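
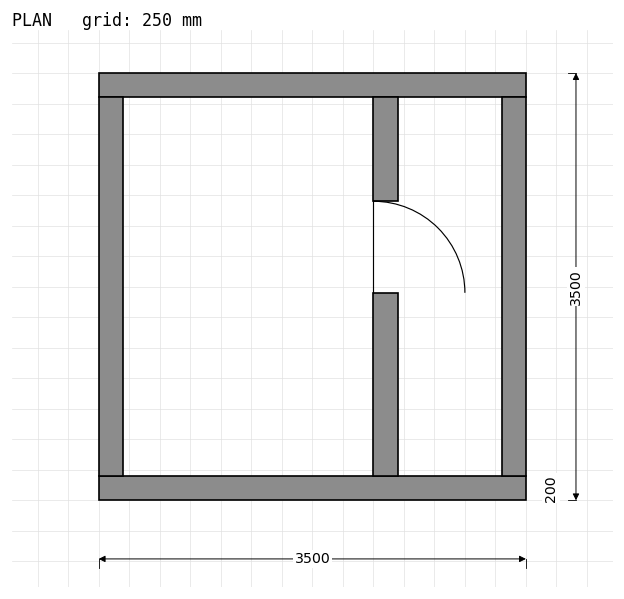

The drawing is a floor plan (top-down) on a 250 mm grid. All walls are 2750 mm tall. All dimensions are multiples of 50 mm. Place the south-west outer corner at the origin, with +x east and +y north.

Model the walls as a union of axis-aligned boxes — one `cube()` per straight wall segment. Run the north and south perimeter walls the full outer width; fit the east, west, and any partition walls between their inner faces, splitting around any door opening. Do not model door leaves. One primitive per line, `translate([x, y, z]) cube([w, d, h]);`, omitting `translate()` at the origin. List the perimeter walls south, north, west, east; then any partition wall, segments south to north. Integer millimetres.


cube([3500, 200, 2750]);
translate([0, 3300, 0]) cube([3500, 200, 2750]);
translate([0, 200, 0]) cube([200, 3100, 2750]);
translate([3300, 200, 0]) cube([200, 3100, 2750]);
translate([2250, 200, 0]) cube([200, 1500, 2750]);
translate([2250, 2450, 0]) cube([200, 850, 2750]);


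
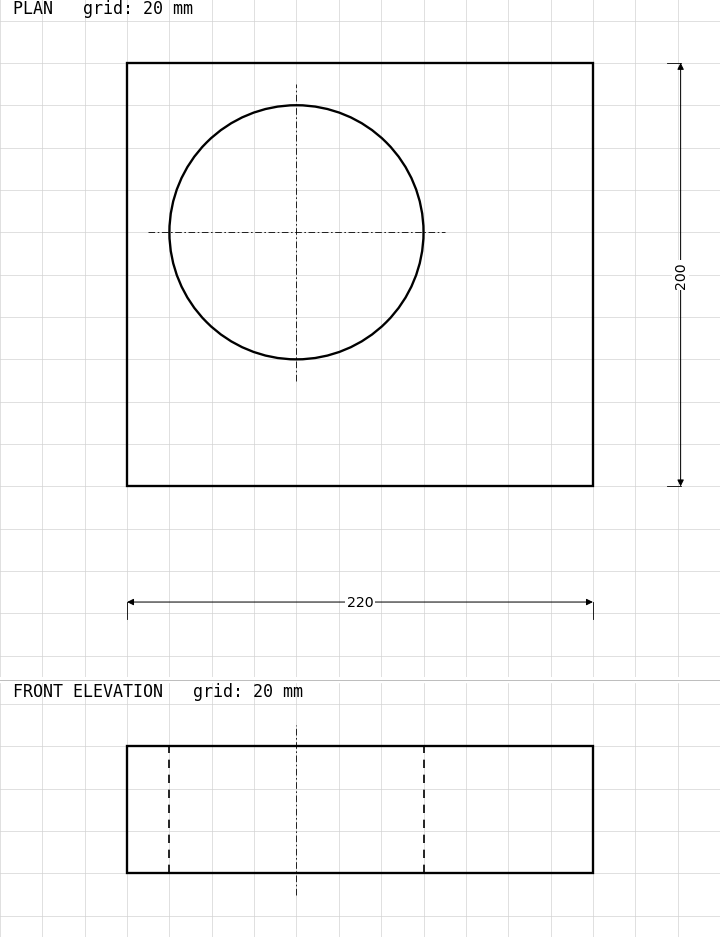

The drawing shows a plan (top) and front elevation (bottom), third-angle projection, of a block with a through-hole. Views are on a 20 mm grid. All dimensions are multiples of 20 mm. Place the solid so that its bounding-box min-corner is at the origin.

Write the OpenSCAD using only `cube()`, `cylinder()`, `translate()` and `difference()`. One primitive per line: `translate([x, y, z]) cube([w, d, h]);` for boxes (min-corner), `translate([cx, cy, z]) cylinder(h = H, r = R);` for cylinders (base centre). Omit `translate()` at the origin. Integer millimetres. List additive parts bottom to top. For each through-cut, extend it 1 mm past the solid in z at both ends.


difference() {
  cube([220, 200, 60]);
  translate([80, 120, -1]) cylinder(h = 62, r = 60);
}


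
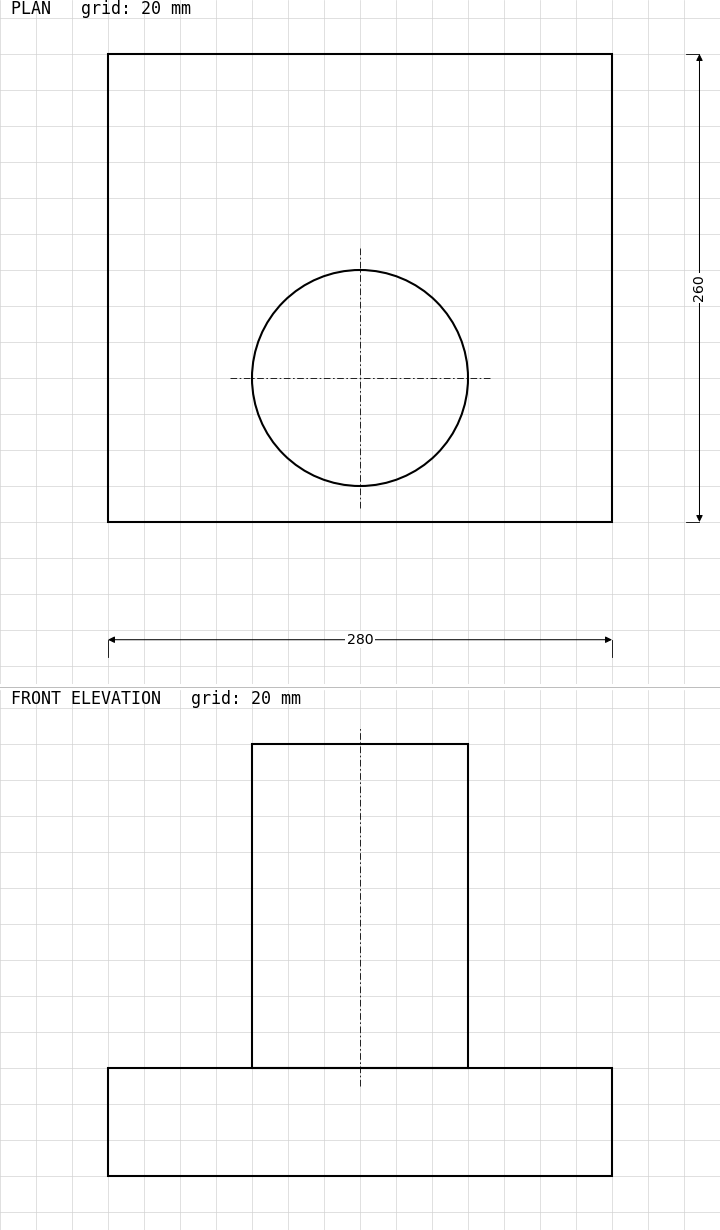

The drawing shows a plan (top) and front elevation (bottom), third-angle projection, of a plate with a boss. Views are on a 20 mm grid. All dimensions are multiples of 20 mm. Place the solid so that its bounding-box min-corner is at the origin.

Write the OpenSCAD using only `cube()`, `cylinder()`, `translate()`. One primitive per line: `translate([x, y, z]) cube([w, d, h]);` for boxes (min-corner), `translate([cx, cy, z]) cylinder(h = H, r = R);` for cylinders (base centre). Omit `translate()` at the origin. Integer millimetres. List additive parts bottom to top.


cube([280, 260, 60]);
translate([140, 80, 60]) cylinder(h = 180, r = 60);


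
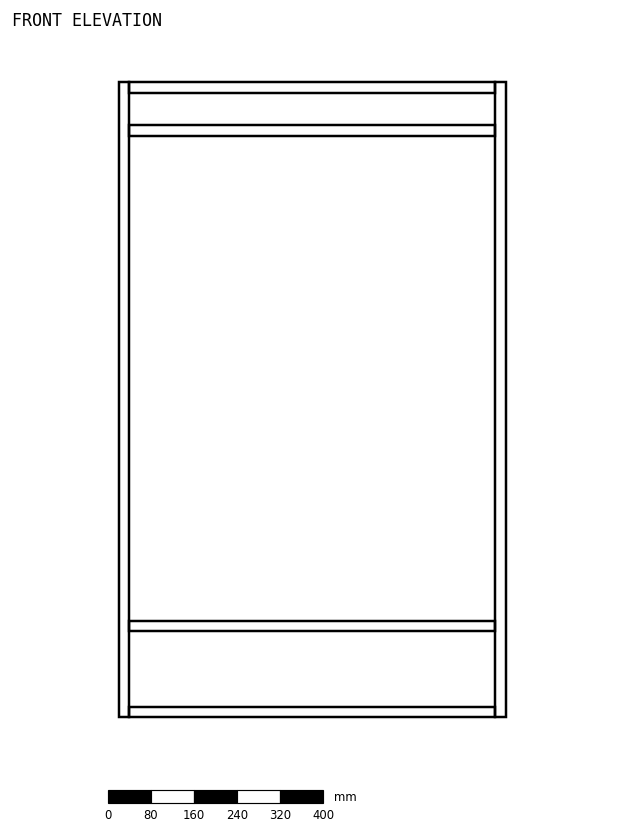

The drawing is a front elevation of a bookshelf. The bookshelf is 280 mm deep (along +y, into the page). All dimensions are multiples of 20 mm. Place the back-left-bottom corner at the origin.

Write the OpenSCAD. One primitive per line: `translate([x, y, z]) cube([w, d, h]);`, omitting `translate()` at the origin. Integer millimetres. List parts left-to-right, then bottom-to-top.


cube([20, 280, 1180]);
translate([20, 0, 0]) cube([680, 280, 20]);
translate([20, 0, 160]) cube([680, 280, 20]);
translate([20, 0, 1080]) cube([680, 280, 20]);
translate([20, 0, 1160]) cube([680, 280, 20]);
translate([700, 0, 0]) cube([20, 280, 1180]);


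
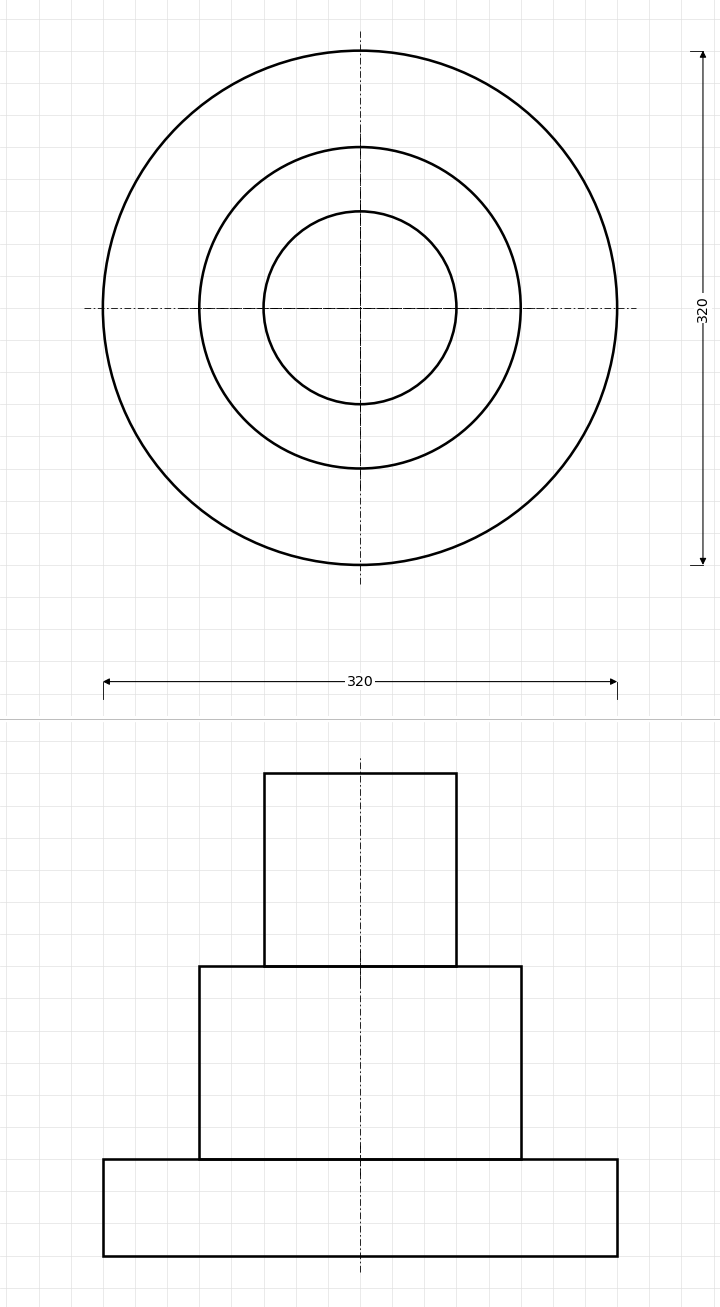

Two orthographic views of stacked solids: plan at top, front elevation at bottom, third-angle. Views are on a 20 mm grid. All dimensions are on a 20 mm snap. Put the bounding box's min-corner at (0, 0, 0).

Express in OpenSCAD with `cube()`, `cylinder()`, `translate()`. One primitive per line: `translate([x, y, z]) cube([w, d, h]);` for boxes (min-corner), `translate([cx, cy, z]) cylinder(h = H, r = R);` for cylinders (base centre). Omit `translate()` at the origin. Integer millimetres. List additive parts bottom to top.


translate([160, 160, 0]) cylinder(h = 60, r = 160);
translate([160, 160, 60]) cylinder(h = 120, r = 100);
translate([160, 160, 180]) cylinder(h = 120, r = 60);


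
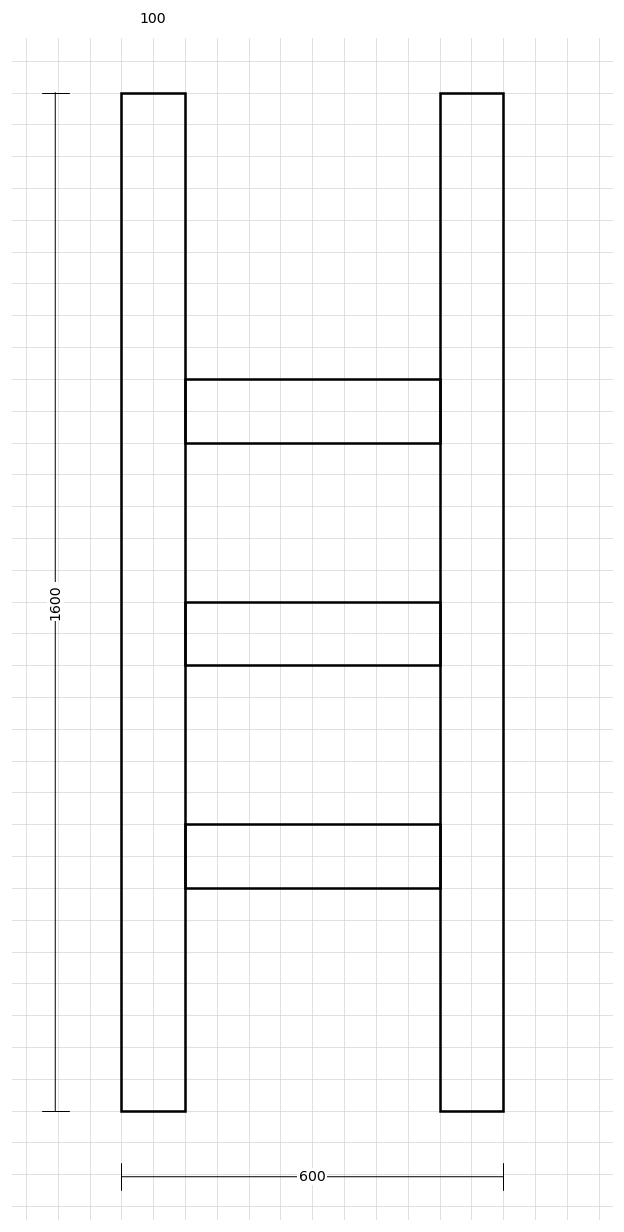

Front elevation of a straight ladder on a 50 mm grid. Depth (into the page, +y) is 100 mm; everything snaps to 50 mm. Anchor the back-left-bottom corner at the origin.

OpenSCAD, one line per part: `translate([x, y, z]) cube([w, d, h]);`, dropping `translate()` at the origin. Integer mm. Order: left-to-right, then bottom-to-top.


cube([100, 100, 1600]);
translate([100, 0, 350]) cube([400, 100, 100]);
translate([100, 0, 700]) cube([400, 100, 100]);
translate([100, 0, 1050]) cube([400, 100, 100]);
translate([500, 0, 0]) cube([100, 100, 1600]);


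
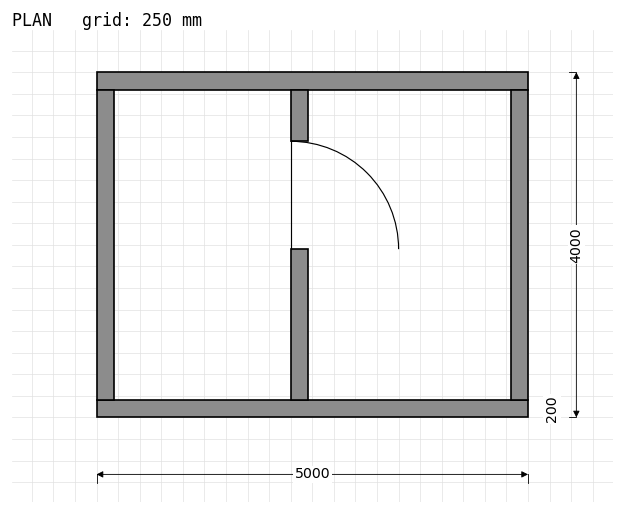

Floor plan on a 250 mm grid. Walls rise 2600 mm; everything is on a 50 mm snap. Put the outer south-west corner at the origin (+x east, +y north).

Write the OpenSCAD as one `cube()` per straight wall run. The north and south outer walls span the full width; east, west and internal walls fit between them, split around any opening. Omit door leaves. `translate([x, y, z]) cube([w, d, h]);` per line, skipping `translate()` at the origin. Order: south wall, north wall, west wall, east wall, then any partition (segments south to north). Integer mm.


cube([5000, 200, 2600]);
translate([0, 3800, 0]) cube([5000, 200, 2600]);
translate([0, 200, 0]) cube([200, 3600, 2600]);
translate([4800, 200, 0]) cube([200, 3600, 2600]);
translate([2250, 200, 0]) cube([200, 1750, 2600]);
translate([2250, 3200, 0]) cube([200, 600, 2600]);


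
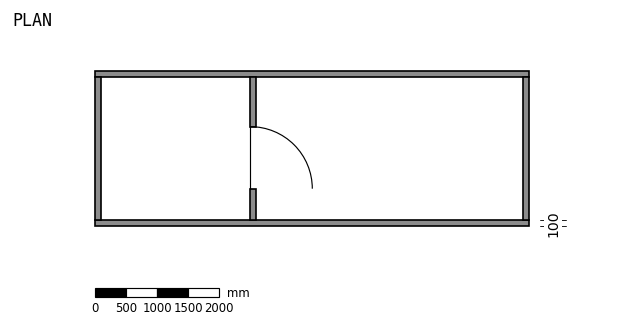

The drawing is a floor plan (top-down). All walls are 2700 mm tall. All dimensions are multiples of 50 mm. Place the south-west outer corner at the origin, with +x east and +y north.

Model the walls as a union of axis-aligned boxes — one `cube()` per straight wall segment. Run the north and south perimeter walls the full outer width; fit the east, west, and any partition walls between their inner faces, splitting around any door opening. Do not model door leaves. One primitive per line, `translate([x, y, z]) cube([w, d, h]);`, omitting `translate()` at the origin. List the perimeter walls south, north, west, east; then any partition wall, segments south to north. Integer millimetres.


cube([7000, 100, 2700]);
translate([0, 2400, 0]) cube([7000, 100, 2700]);
translate([0, 100, 0]) cube([100, 2300, 2700]);
translate([6900, 100, 0]) cube([100, 2300, 2700]);
translate([2500, 100, 0]) cube([100, 500, 2700]);
translate([2500, 1600, 0]) cube([100, 800, 2700]);


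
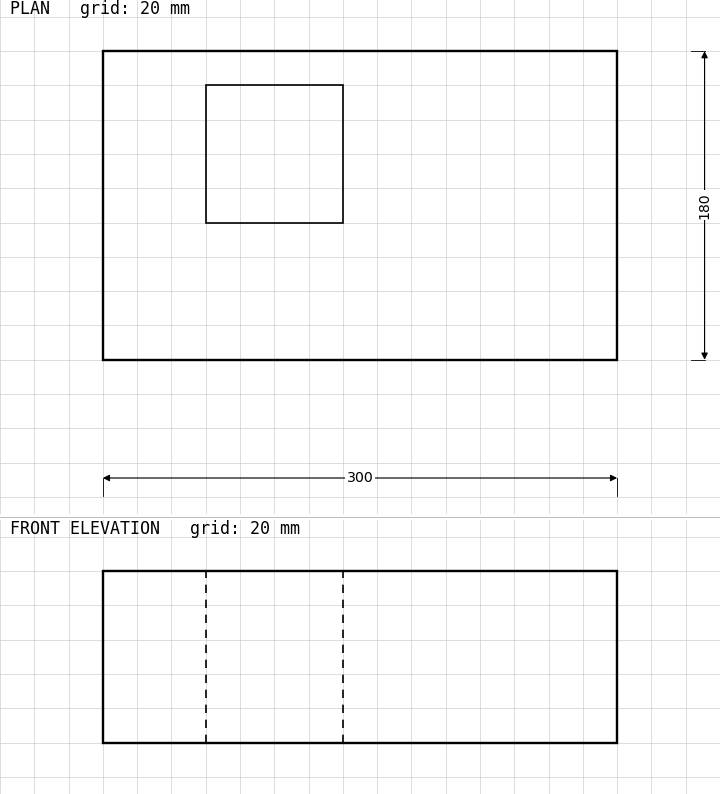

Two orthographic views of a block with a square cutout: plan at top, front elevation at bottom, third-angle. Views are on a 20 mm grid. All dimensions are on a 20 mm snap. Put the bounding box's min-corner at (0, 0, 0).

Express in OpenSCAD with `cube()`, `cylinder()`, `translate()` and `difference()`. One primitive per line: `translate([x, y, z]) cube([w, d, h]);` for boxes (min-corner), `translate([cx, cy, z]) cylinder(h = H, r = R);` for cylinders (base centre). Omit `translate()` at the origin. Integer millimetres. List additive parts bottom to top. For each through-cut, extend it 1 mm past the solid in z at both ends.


difference() {
  cube([300, 180, 100]);
  translate([60, 80, -1]) cube([80, 80, 102]);
}


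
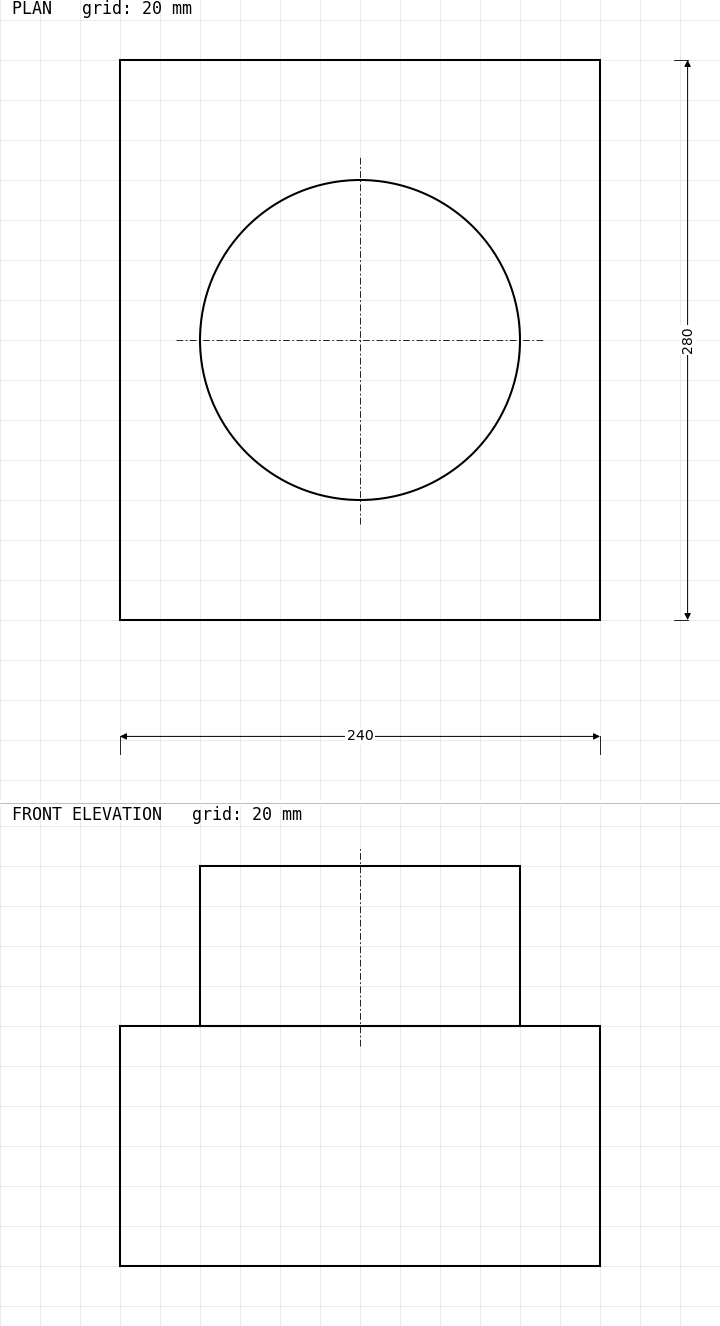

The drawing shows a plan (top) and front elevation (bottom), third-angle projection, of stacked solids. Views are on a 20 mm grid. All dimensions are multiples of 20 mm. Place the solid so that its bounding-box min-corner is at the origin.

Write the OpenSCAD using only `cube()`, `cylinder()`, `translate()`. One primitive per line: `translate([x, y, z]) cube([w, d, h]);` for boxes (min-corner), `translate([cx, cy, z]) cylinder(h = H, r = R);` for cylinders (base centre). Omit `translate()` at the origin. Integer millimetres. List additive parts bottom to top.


cube([240, 280, 120]);
translate([120, 140, 120]) cylinder(h = 80, r = 80);


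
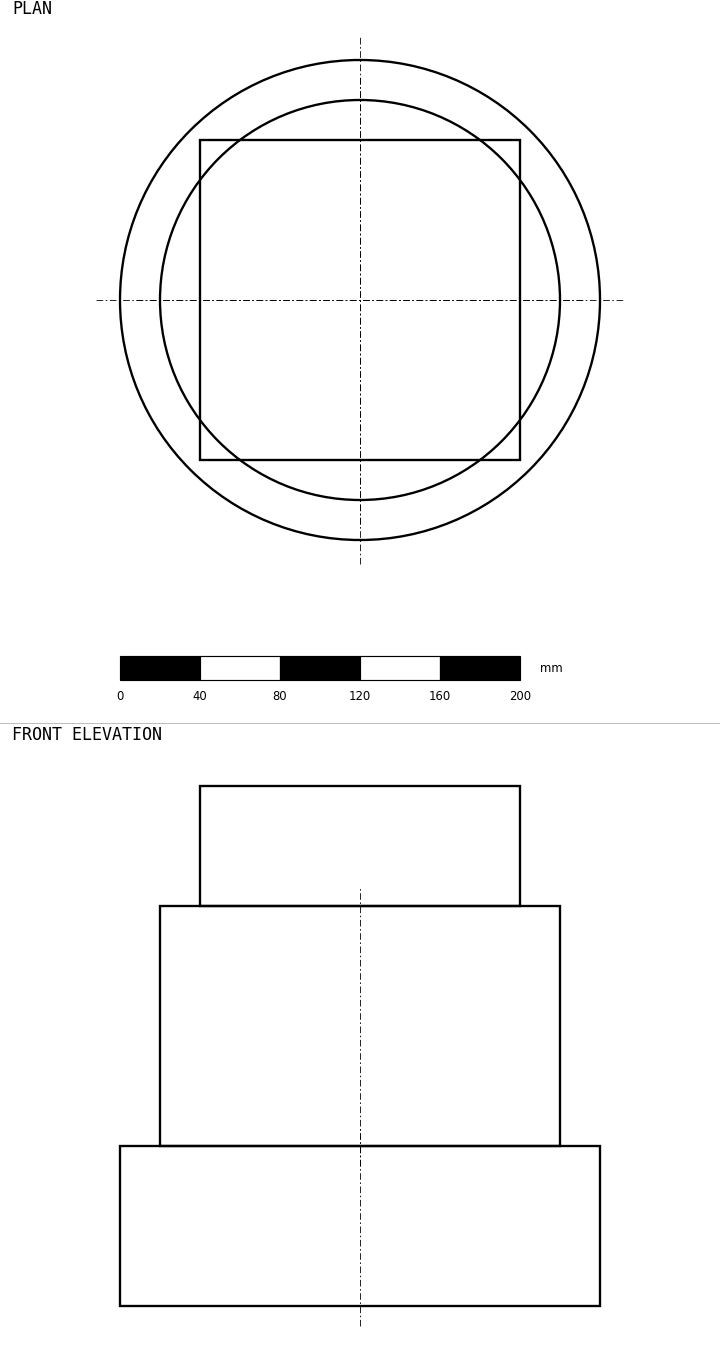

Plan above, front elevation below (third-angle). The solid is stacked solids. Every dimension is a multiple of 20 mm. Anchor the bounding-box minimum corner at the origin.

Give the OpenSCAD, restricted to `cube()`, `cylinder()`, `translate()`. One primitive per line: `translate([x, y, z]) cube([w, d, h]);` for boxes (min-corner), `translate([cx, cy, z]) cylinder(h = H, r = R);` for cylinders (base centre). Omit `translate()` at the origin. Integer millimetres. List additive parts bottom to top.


translate([120, 120, 0]) cylinder(h = 80, r = 120);
translate([120, 120, 80]) cylinder(h = 120, r = 100);
translate([40, 40, 200]) cube([160, 160, 60]);


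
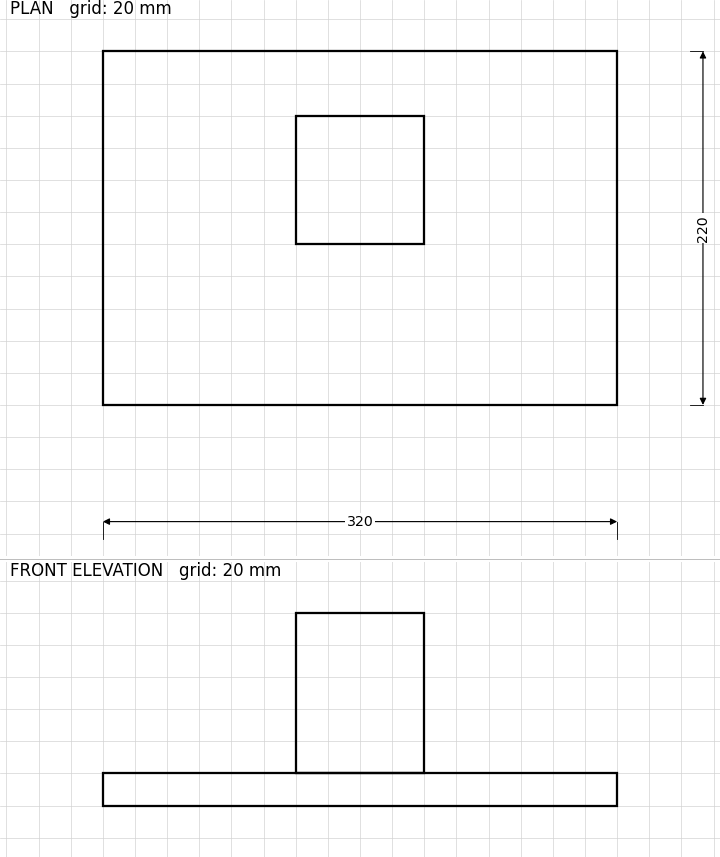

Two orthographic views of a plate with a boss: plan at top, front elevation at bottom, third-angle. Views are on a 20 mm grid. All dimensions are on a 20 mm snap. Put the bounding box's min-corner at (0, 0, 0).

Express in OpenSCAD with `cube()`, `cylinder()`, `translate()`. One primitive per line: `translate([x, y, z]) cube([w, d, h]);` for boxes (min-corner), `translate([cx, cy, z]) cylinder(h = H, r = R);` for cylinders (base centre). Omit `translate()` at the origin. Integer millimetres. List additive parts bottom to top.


cube([320, 220, 20]);
translate([120, 100, 20]) cube([80, 80, 100]);


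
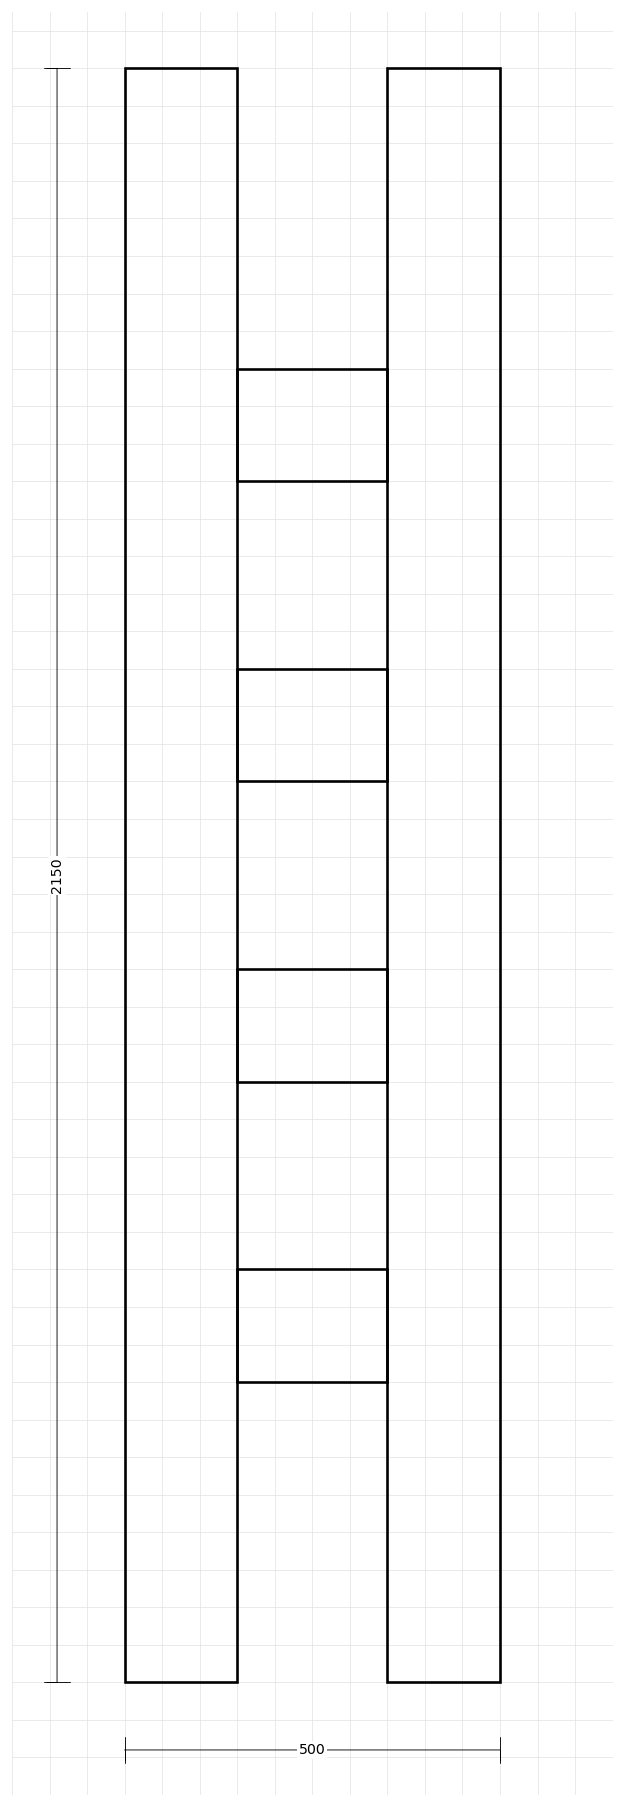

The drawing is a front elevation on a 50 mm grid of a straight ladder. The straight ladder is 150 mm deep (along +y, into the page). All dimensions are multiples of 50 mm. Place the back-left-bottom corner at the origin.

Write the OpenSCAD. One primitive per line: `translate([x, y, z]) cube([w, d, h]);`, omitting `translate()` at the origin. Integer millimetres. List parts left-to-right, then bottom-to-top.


cube([150, 150, 2150]);
translate([150, 0, 400]) cube([200, 150, 150]);
translate([150, 0, 800]) cube([200, 150, 150]);
translate([150, 0, 1200]) cube([200, 150, 150]);
translate([150, 0, 1600]) cube([200, 150, 150]);
translate([350, 0, 0]) cube([150, 150, 2150]);


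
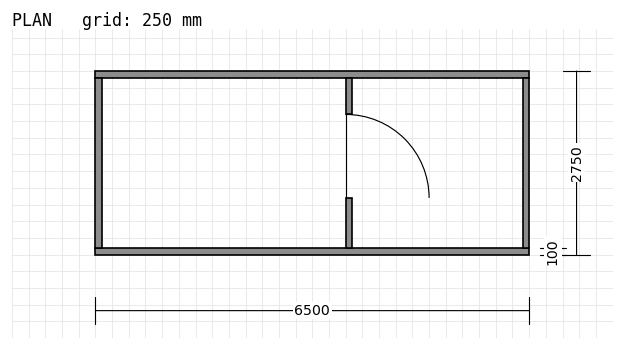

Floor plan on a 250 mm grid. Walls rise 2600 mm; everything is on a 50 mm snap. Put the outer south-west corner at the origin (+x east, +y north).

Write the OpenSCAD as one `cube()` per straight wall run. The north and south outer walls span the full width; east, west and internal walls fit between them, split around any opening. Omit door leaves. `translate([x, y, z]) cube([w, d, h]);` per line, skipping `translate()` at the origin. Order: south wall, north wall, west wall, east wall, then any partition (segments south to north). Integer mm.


cube([6500, 100, 2600]);
translate([0, 2650, 0]) cube([6500, 100, 2600]);
translate([0, 100, 0]) cube([100, 2550, 2600]);
translate([6400, 100, 0]) cube([100, 2550, 2600]);
translate([3750, 100, 0]) cube([100, 750, 2600]);
translate([3750, 2100, 0]) cube([100, 550, 2600]);


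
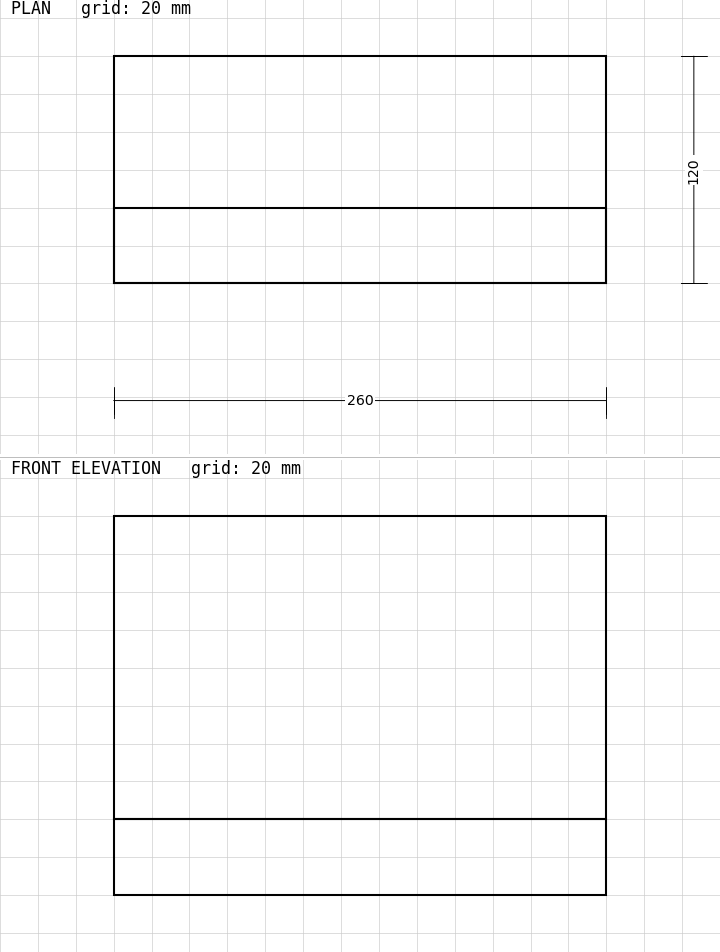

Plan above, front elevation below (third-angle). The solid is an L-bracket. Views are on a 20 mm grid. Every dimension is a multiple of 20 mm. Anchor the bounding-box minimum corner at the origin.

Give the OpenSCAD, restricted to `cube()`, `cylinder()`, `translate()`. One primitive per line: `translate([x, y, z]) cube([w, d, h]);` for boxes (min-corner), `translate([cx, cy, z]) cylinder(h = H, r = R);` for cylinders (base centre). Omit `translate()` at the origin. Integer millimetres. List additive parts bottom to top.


cube([260, 120, 40]);
translate([0, 0, 40]) cube([260, 40, 160]);


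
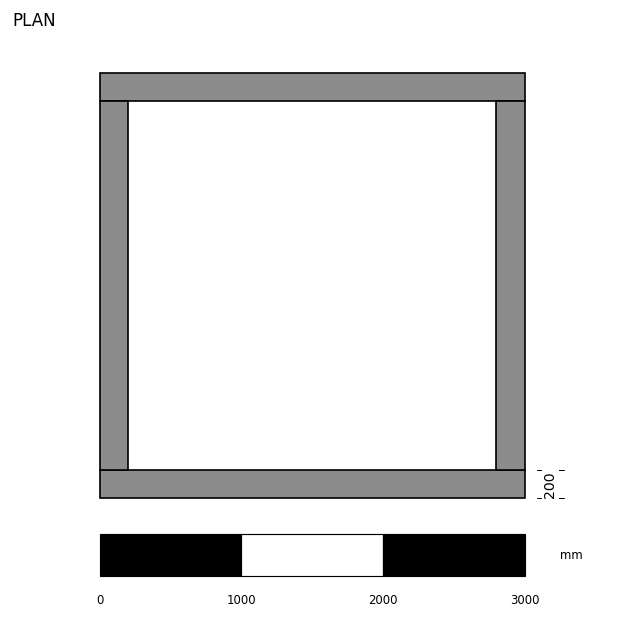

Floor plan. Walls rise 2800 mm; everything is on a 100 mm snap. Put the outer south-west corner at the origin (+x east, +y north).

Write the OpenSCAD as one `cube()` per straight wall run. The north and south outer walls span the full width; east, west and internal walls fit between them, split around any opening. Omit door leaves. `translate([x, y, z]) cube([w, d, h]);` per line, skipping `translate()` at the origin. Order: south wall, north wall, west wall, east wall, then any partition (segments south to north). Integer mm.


cube([3000, 200, 2800]);
translate([0, 2800, 0]) cube([3000, 200, 2800]);
translate([0, 200, 0]) cube([200, 2600, 2800]);
translate([2800, 200, 0]) cube([200, 2600, 2800]);


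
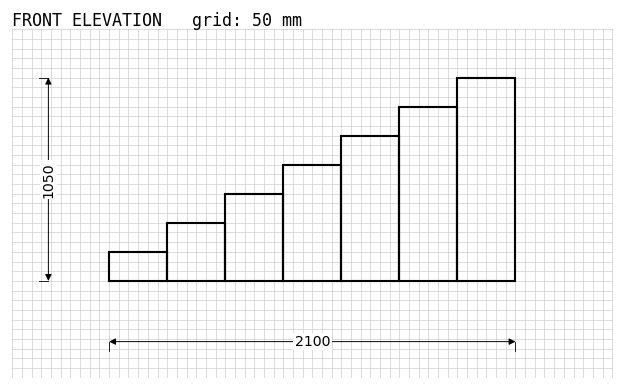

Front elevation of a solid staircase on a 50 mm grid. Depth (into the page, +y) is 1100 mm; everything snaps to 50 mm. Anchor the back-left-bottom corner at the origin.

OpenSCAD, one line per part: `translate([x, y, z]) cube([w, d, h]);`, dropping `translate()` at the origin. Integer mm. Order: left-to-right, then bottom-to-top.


cube([300, 1100, 150]);
translate([300, 0, 0]) cube([300, 1100, 300]);
translate([600, 0, 0]) cube([300, 1100, 450]);
translate([900, 0, 0]) cube([300, 1100, 600]);
translate([1200, 0, 0]) cube([300, 1100, 750]);
translate([1500, 0, 0]) cube([300, 1100, 900]);
translate([1800, 0, 0]) cube([300, 1100, 1050]);


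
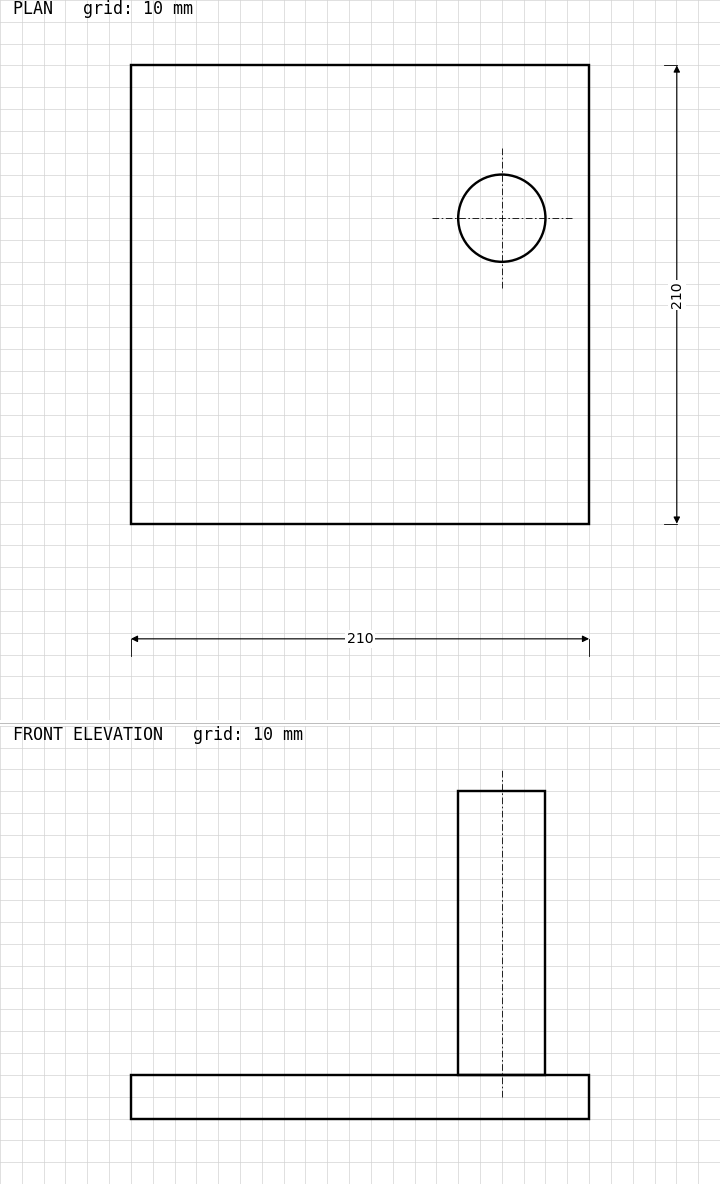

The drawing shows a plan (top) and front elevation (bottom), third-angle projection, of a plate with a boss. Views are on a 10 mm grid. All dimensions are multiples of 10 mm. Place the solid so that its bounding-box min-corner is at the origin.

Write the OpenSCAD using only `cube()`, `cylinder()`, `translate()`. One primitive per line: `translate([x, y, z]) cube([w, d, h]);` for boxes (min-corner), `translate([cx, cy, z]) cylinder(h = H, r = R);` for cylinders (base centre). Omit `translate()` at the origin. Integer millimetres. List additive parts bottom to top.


cube([210, 210, 20]);
translate([170, 140, 20]) cylinder(h = 130, r = 20);


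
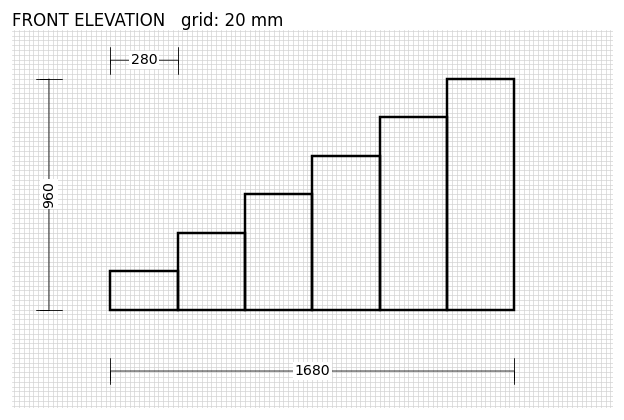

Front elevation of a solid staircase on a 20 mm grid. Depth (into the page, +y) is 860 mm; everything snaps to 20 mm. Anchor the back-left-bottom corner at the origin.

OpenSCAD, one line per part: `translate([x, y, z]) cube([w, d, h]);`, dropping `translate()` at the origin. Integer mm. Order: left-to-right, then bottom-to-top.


cube([280, 860, 160]);
translate([280, 0, 0]) cube([280, 860, 320]);
translate([560, 0, 0]) cube([280, 860, 480]);
translate([840, 0, 0]) cube([280, 860, 640]);
translate([1120, 0, 0]) cube([280, 860, 800]);
translate([1400, 0, 0]) cube([280, 860, 960]);


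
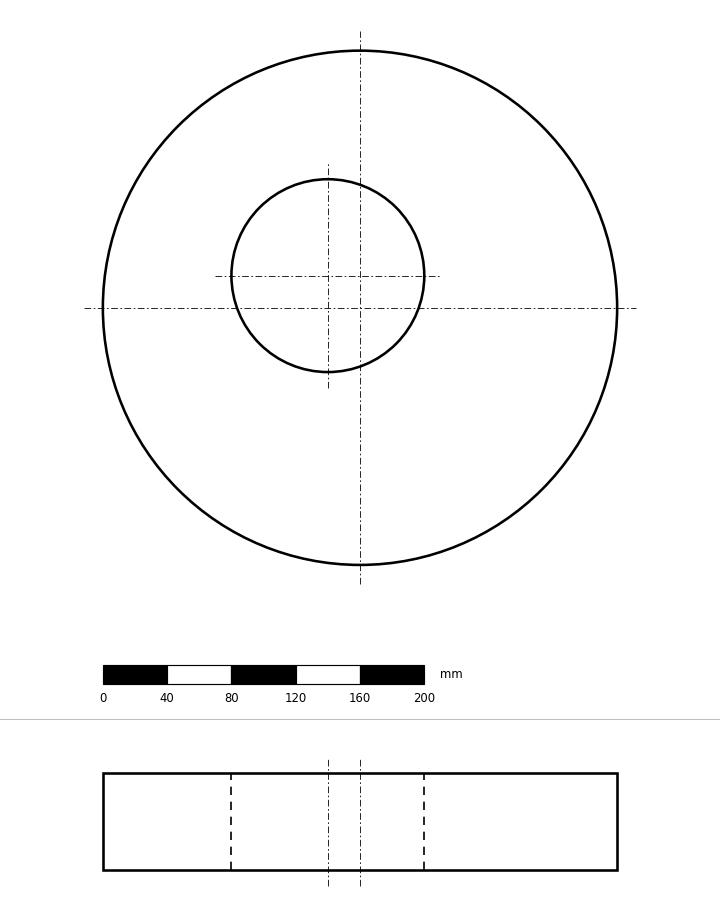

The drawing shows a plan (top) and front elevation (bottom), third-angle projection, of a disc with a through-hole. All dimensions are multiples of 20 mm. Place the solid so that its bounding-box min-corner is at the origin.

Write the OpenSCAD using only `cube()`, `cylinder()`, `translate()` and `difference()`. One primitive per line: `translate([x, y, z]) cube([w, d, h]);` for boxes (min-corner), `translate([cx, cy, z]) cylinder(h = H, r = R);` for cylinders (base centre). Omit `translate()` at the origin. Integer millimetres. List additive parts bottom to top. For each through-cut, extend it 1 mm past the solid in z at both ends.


difference() {
  translate([160, 160, 0]) cylinder(h = 60, r = 160);
  translate([140, 180, -1]) cylinder(h = 62, r = 60);
}


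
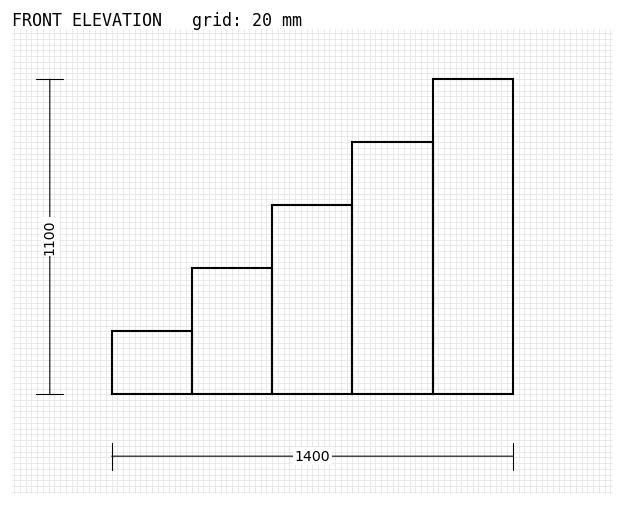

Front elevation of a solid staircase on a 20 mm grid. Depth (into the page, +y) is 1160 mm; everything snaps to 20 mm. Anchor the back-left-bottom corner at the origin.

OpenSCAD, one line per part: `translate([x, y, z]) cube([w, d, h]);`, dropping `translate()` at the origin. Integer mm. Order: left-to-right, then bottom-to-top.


cube([280, 1160, 220]);
translate([280, 0, 0]) cube([280, 1160, 440]);
translate([560, 0, 0]) cube([280, 1160, 660]);
translate([840, 0, 0]) cube([280, 1160, 880]);
translate([1120, 0, 0]) cube([280, 1160, 1100]);


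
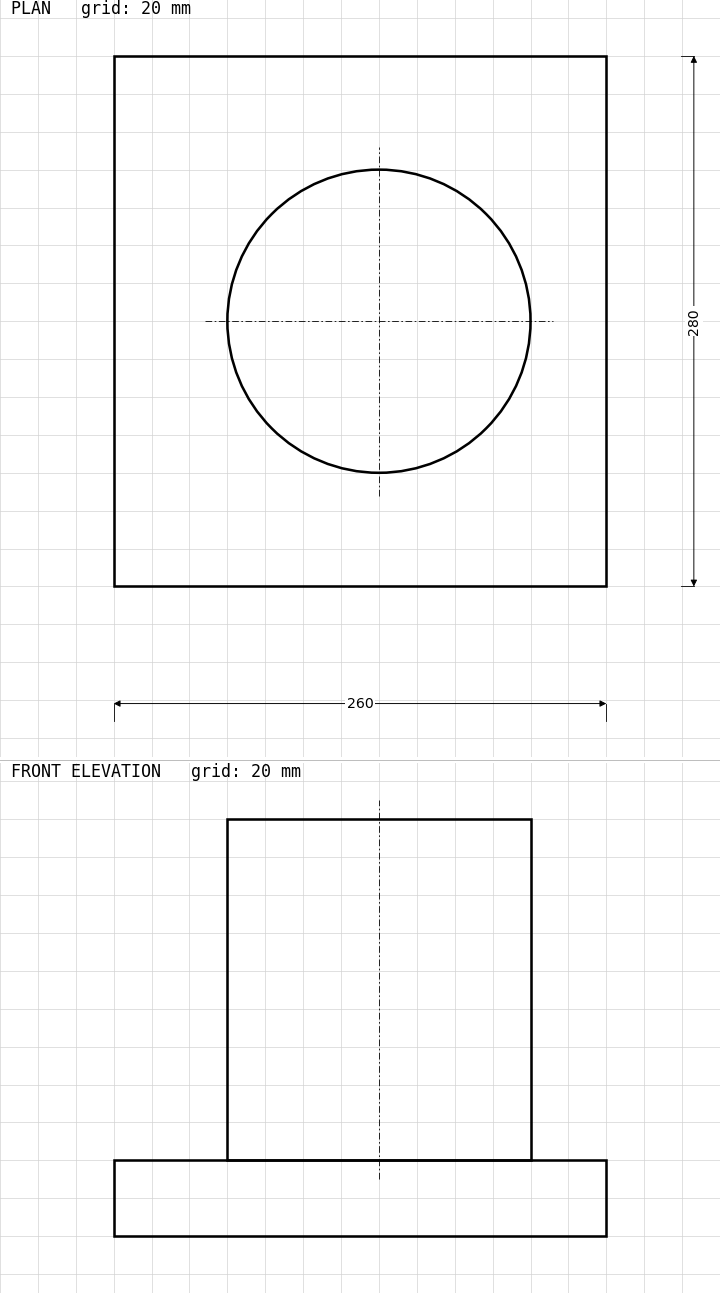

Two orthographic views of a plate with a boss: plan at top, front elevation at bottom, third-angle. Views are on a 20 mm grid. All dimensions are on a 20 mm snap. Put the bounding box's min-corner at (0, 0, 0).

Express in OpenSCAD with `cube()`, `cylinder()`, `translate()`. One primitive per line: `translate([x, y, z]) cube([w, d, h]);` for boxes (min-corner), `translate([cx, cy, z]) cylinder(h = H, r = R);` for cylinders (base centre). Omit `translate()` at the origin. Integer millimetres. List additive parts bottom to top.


cube([260, 280, 40]);
translate([140, 140, 40]) cylinder(h = 180, r = 80);


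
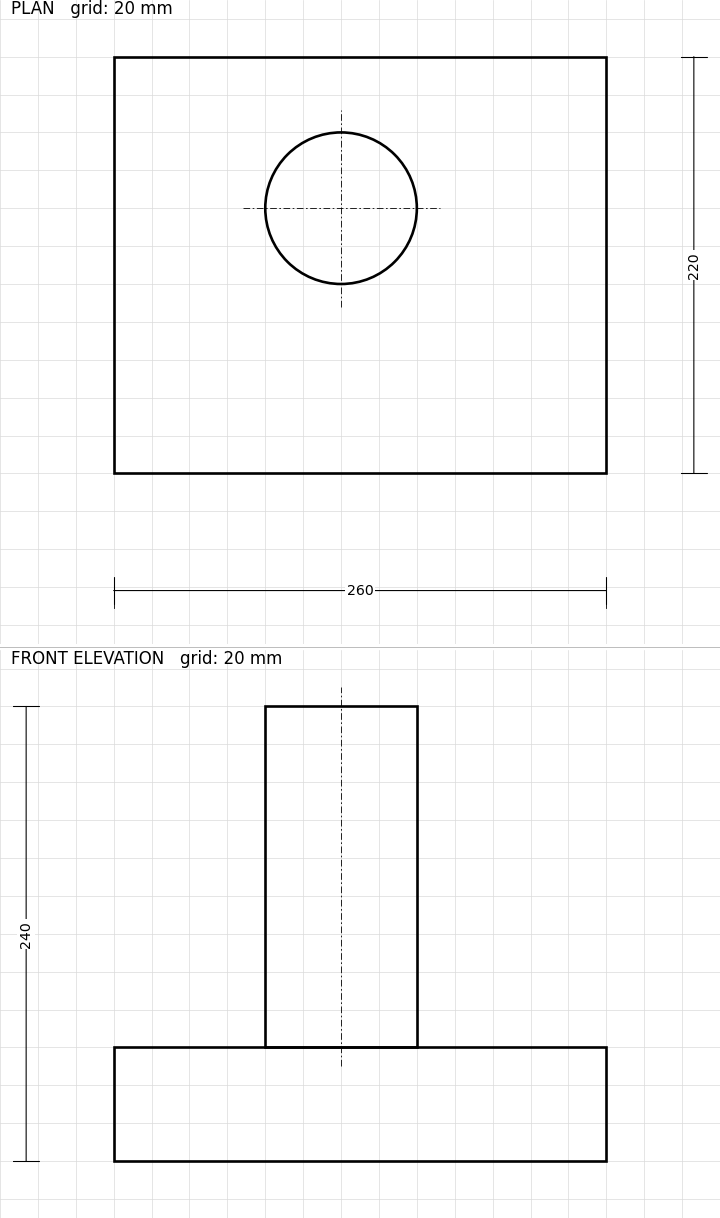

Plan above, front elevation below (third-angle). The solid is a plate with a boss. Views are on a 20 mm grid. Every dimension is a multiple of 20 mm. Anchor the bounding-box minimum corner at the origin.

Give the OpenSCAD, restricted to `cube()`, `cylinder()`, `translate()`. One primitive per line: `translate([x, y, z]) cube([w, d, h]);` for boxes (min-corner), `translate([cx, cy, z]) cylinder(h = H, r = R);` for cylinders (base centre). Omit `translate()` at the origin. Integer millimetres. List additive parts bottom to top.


cube([260, 220, 60]);
translate([120, 140, 60]) cylinder(h = 180, r = 40);


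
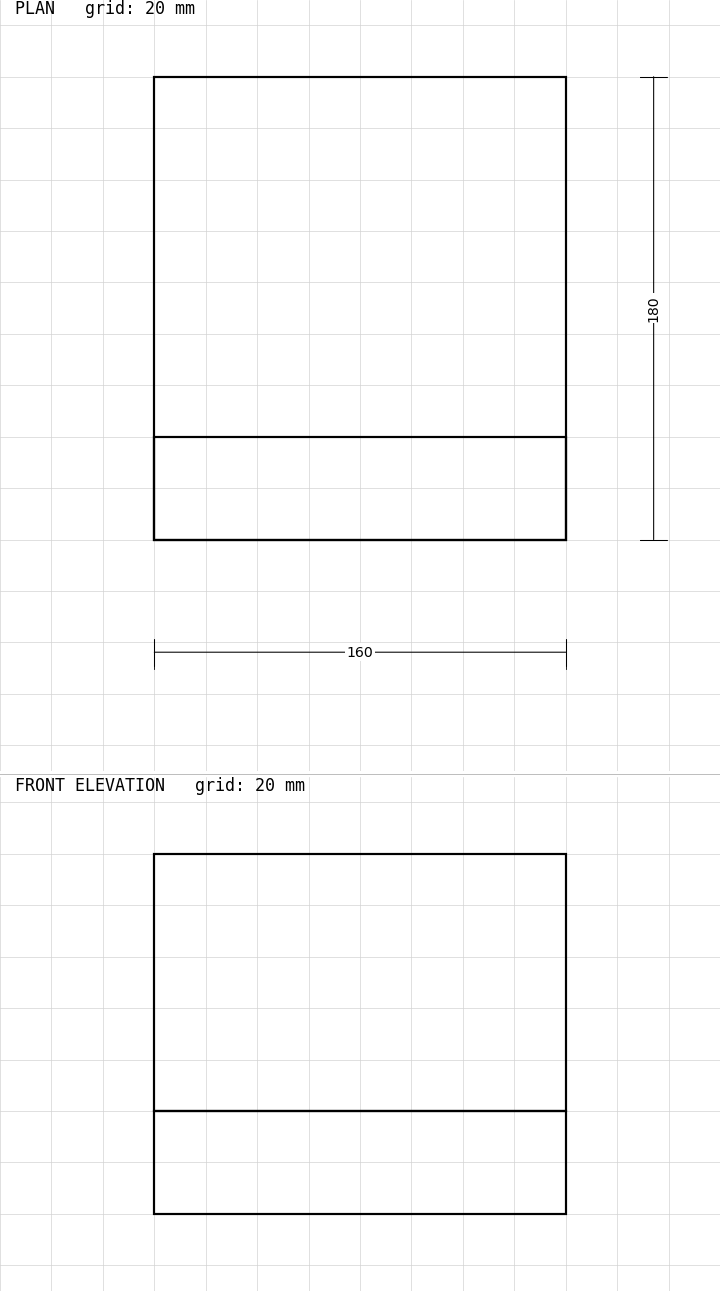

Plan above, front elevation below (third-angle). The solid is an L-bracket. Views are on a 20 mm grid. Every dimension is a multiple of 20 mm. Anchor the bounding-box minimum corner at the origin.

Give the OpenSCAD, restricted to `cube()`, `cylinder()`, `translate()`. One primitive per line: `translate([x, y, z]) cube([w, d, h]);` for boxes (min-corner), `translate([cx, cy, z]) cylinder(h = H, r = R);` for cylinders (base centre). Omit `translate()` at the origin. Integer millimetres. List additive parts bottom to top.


cube([160, 180, 40]);
translate([0, 0, 40]) cube([160, 40, 100]);


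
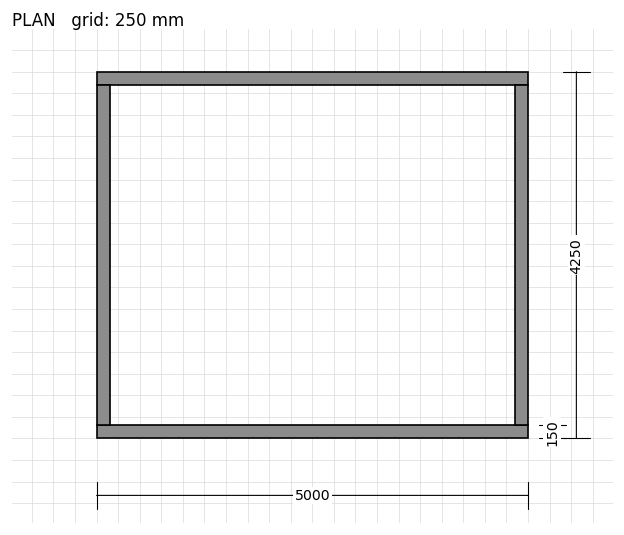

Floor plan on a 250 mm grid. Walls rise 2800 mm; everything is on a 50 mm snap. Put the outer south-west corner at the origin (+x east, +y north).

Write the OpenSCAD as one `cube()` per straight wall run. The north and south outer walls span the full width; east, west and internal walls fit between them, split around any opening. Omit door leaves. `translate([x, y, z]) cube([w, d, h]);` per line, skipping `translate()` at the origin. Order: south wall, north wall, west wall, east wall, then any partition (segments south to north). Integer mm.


cube([5000, 150, 2800]);
translate([0, 4100, 0]) cube([5000, 150, 2800]);
translate([0, 150, 0]) cube([150, 3950, 2800]);
translate([4850, 150, 0]) cube([150, 3950, 2800]);


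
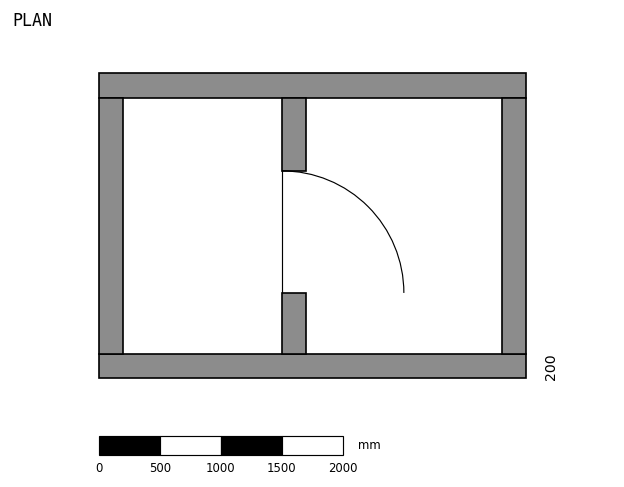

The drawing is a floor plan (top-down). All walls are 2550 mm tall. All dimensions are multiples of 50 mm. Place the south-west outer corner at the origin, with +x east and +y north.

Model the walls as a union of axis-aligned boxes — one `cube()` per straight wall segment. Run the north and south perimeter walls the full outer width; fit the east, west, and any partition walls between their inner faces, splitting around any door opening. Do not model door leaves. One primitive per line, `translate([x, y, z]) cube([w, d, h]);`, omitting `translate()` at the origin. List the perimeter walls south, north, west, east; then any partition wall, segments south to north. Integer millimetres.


cube([3500, 200, 2550]);
translate([0, 2300, 0]) cube([3500, 200, 2550]);
translate([0, 200, 0]) cube([200, 2100, 2550]);
translate([3300, 200, 0]) cube([200, 2100, 2550]);
translate([1500, 200, 0]) cube([200, 500, 2550]);
translate([1500, 1700, 0]) cube([200, 600, 2550]);


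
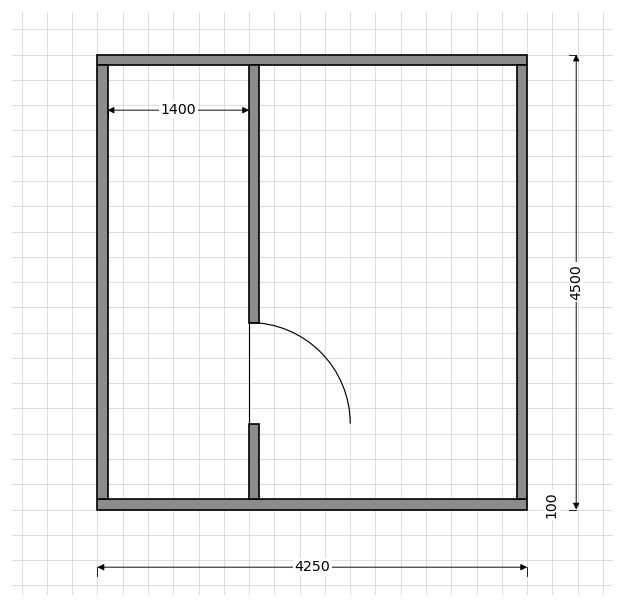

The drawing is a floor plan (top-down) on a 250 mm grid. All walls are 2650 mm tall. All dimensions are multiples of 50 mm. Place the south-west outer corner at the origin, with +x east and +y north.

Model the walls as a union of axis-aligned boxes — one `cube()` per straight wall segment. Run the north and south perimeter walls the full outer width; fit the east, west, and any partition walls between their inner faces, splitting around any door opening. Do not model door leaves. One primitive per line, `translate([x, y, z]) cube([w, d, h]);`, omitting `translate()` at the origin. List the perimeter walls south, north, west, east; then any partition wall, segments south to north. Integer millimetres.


cube([4250, 100, 2650]);
translate([0, 4400, 0]) cube([4250, 100, 2650]);
translate([0, 100, 0]) cube([100, 4300, 2650]);
translate([4150, 100, 0]) cube([100, 4300, 2650]);
translate([1500, 100, 0]) cube([100, 750, 2650]);
translate([1500, 1850, 0]) cube([100, 2550, 2650]);


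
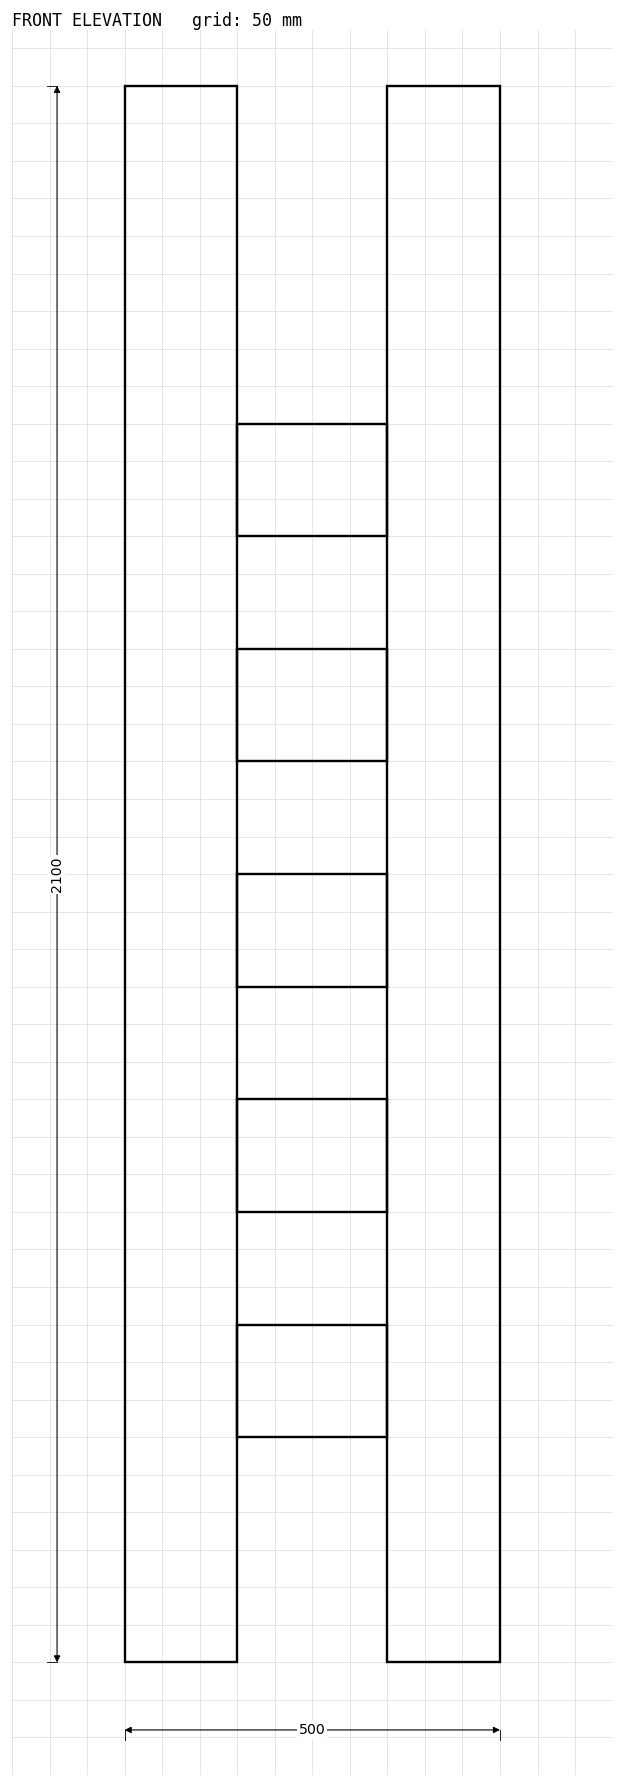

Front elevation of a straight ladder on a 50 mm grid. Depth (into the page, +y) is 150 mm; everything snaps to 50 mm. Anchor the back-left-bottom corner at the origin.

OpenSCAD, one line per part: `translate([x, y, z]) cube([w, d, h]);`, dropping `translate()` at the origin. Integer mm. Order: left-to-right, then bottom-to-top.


cube([150, 150, 2100]);
translate([150, 0, 300]) cube([200, 150, 150]);
translate([150, 0, 600]) cube([200, 150, 150]);
translate([150, 0, 900]) cube([200, 150, 150]);
translate([150, 0, 1200]) cube([200, 150, 150]);
translate([150, 0, 1500]) cube([200, 150, 150]);
translate([350, 0, 0]) cube([150, 150, 2100]);


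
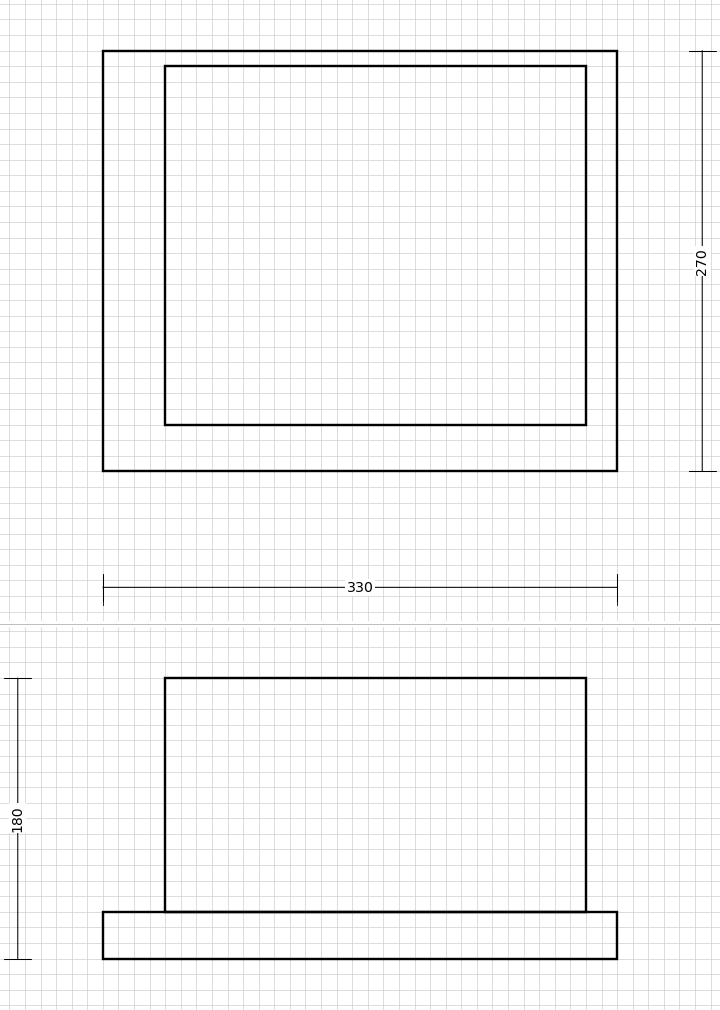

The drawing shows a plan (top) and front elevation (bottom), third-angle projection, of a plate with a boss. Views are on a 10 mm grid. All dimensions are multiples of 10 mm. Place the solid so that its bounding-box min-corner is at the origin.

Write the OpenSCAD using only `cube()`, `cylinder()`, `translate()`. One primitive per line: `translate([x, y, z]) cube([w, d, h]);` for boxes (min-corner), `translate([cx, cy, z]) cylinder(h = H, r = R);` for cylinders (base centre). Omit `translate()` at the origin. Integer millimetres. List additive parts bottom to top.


cube([330, 270, 30]);
translate([40, 30, 30]) cube([270, 230, 150]);


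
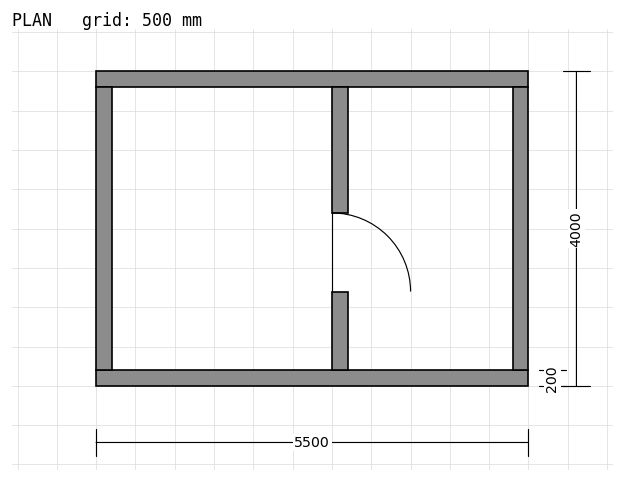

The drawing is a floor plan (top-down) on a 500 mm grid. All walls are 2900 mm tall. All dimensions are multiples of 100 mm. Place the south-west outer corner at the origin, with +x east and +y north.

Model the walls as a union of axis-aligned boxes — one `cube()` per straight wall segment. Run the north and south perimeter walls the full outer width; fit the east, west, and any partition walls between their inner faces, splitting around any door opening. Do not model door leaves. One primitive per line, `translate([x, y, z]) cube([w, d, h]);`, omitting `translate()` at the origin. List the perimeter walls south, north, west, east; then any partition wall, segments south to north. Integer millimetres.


cube([5500, 200, 2900]);
translate([0, 3800, 0]) cube([5500, 200, 2900]);
translate([0, 200, 0]) cube([200, 3600, 2900]);
translate([5300, 200, 0]) cube([200, 3600, 2900]);
translate([3000, 200, 0]) cube([200, 1000, 2900]);
translate([3000, 2200, 0]) cube([200, 1600, 2900]);


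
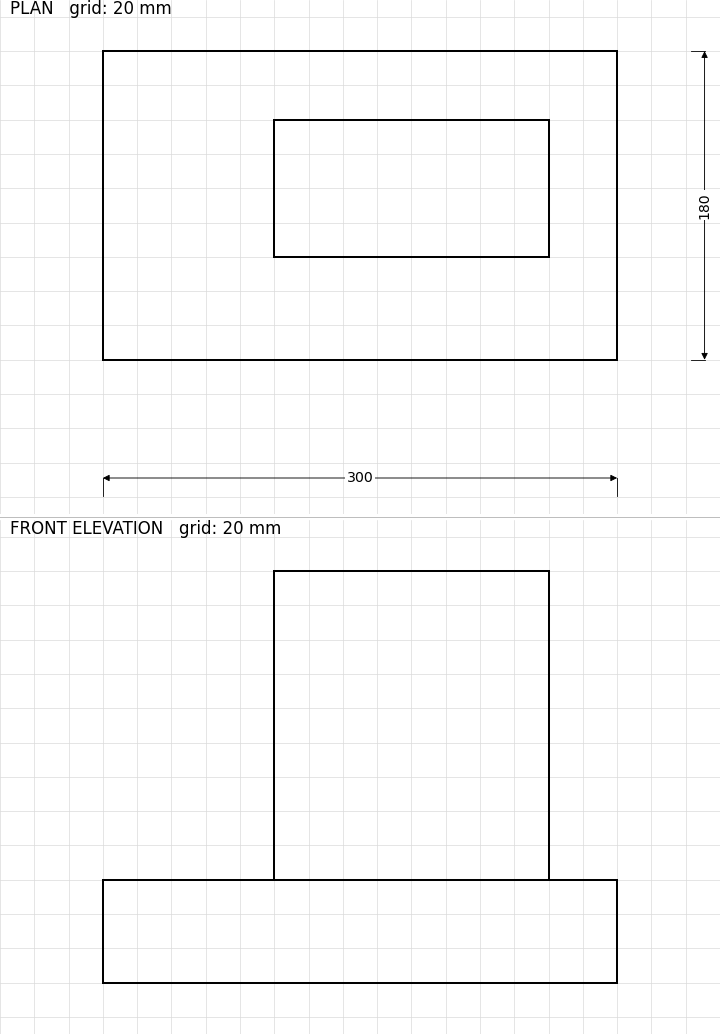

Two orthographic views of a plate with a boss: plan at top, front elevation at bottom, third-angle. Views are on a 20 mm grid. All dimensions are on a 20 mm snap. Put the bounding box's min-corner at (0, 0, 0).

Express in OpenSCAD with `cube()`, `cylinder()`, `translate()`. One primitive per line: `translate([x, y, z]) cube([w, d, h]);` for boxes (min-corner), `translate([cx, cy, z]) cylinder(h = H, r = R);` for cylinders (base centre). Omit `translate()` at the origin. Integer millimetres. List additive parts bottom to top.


cube([300, 180, 60]);
translate([100, 60, 60]) cube([160, 80, 180]);


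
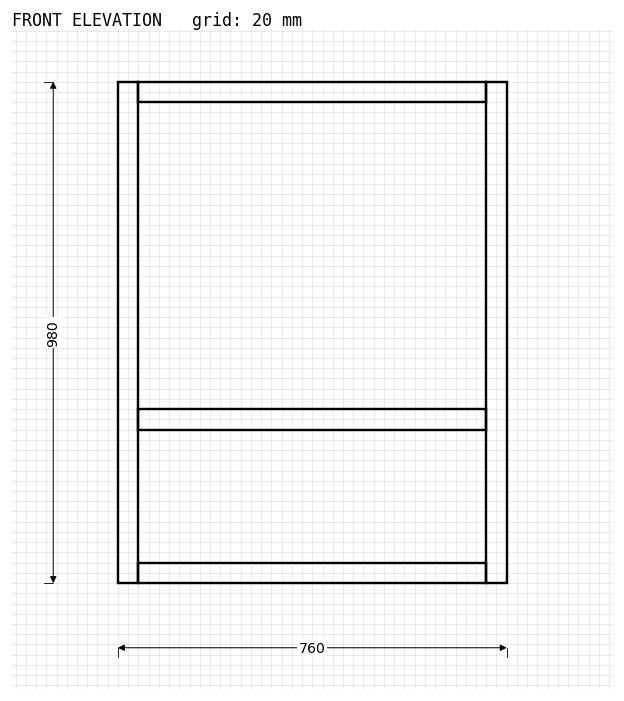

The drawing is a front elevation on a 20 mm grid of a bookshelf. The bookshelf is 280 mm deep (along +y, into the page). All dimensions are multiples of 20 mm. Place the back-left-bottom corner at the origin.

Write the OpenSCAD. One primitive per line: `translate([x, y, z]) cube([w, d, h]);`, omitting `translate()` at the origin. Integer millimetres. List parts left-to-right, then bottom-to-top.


cube([40, 280, 980]);
translate([40, 0, 0]) cube([680, 280, 40]);
translate([40, 0, 300]) cube([680, 280, 40]);
translate([40, 0, 940]) cube([680, 280, 40]);
translate([720, 0, 0]) cube([40, 280, 980]);


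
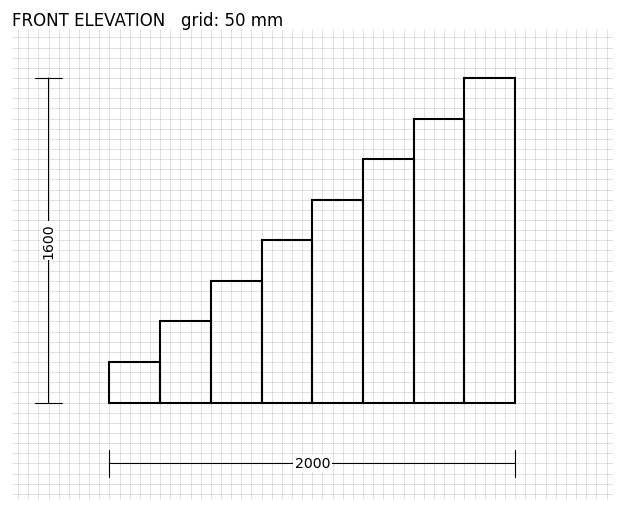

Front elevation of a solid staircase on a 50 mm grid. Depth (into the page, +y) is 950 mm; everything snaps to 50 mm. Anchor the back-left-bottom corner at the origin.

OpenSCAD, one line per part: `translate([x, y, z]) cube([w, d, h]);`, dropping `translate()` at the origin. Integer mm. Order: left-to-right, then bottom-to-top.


cube([250, 950, 200]);
translate([250, 0, 0]) cube([250, 950, 400]);
translate([500, 0, 0]) cube([250, 950, 600]);
translate([750, 0, 0]) cube([250, 950, 800]);
translate([1000, 0, 0]) cube([250, 950, 1000]);
translate([1250, 0, 0]) cube([250, 950, 1200]);
translate([1500, 0, 0]) cube([250, 950, 1400]);
translate([1750, 0, 0]) cube([250, 950, 1600]);


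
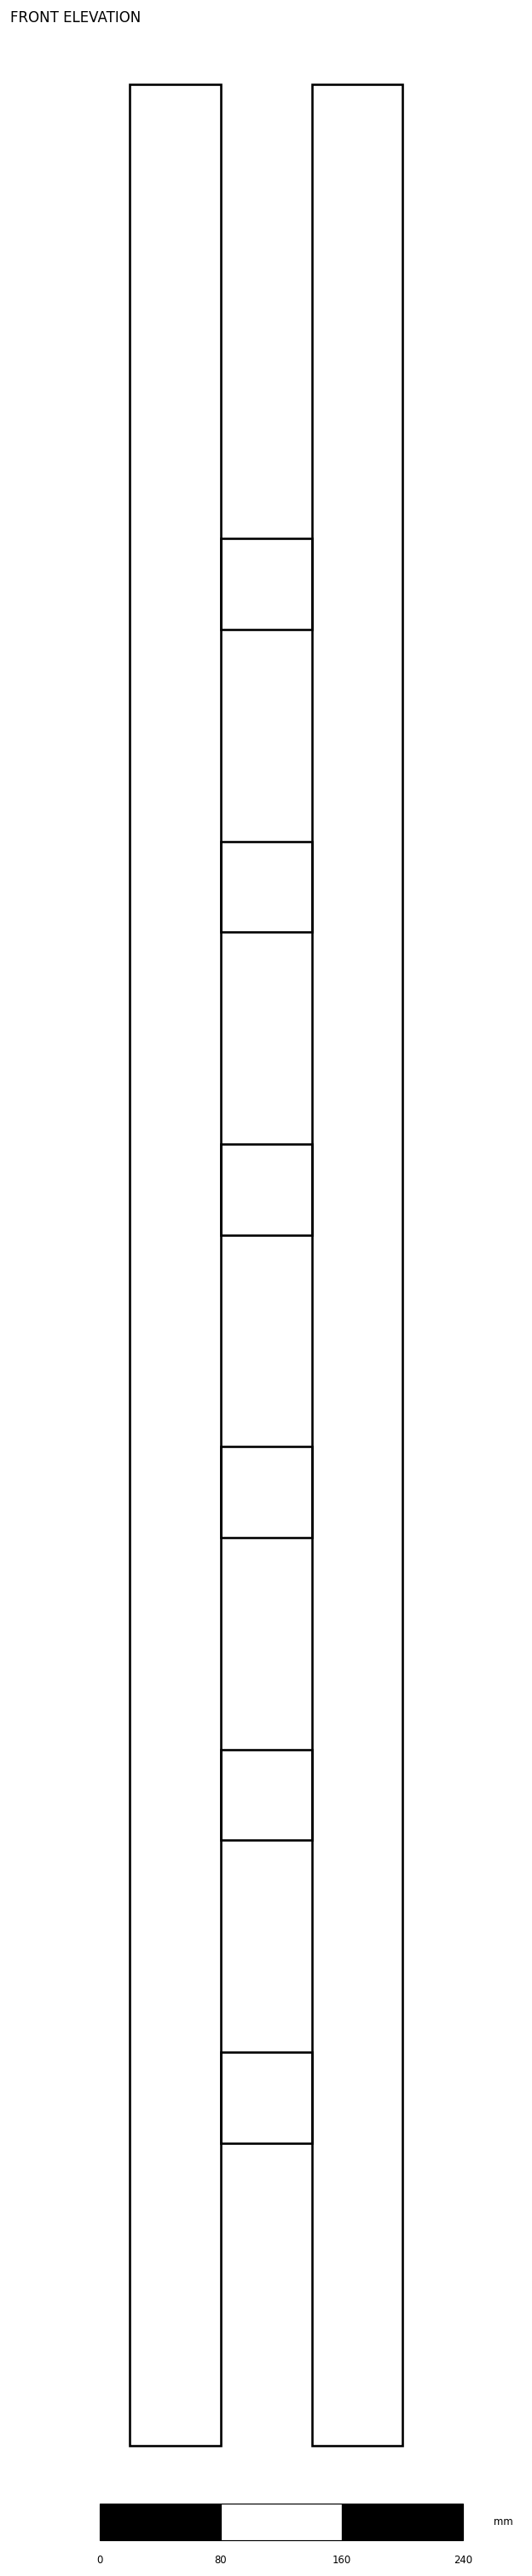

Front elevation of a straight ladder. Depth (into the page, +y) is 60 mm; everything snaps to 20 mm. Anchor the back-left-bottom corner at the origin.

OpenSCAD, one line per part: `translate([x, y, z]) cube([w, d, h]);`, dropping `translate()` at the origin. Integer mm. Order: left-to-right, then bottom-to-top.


cube([60, 60, 1560]);
translate([60, 0, 200]) cube([60, 60, 60]);
translate([60, 0, 400]) cube([60, 60, 60]);
translate([60, 0, 600]) cube([60, 60, 60]);
translate([60, 0, 800]) cube([60, 60, 60]);
translate([60, 0, 1000]) cube([60, 60, 60]);
translate([60, 0, 1200]) cube([60, 60, 60]);
translate([120, 0, 0]) cube([60, 60, 1560]);


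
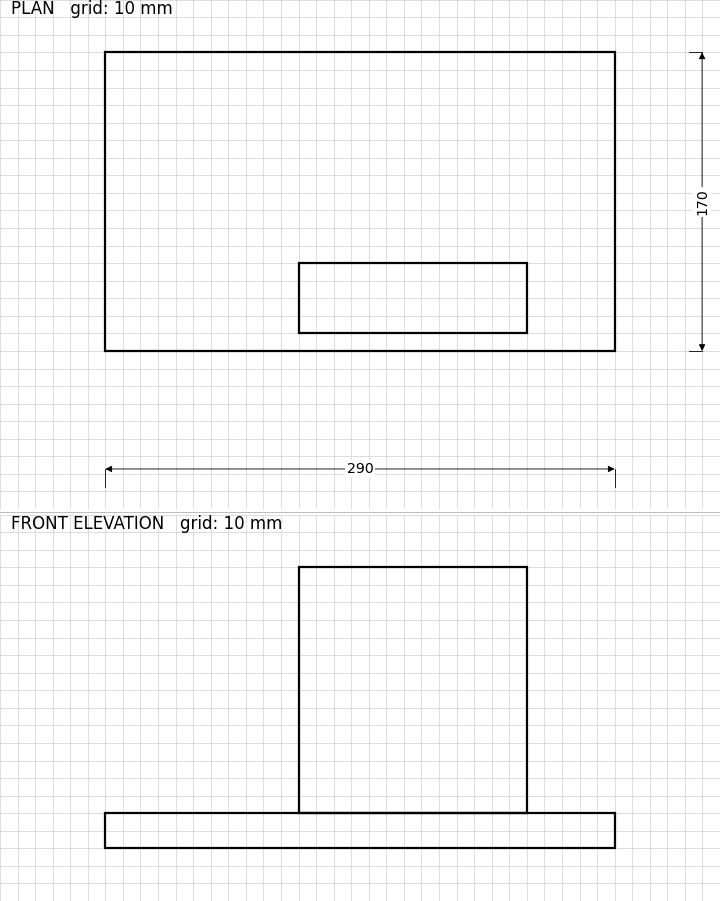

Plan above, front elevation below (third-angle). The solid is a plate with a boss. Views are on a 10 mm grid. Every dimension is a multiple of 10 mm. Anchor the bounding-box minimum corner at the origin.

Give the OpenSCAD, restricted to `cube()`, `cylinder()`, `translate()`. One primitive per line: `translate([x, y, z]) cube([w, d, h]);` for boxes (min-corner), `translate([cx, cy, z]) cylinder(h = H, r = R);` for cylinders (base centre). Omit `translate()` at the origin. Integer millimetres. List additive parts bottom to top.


cube([290, 170, 20]);
translate([110, 10, 20]) cube([130, 40, 140]);
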